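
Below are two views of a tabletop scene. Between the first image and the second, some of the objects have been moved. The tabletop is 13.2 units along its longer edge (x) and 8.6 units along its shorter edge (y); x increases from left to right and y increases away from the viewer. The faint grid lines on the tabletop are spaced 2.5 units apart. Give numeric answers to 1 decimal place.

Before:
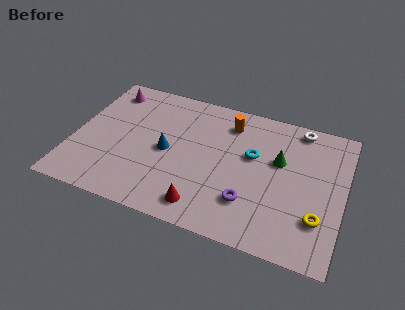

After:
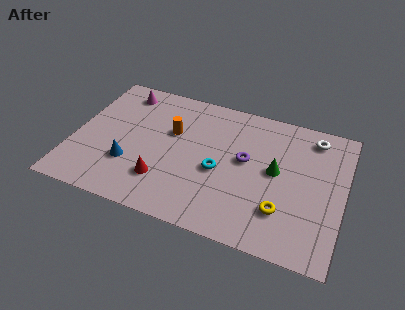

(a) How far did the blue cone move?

2.2

The blue cone was near (4.6, 4.1) before and (2.9, 2.7) after, so it travelled √(1.7² + 1.4²) ≈ 2.2 units.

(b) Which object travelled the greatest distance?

the orange cylinder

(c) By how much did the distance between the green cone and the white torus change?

+0.6

Before: roughly 2.5 units apart; after: 3.1. That's 0.6 units further apart.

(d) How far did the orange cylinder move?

3.1

The orange cylinder moved from about (7.4, 6.9) to (4.7, 5.4), a distance of √(2.7² + 1.5²) ≈ 3.1.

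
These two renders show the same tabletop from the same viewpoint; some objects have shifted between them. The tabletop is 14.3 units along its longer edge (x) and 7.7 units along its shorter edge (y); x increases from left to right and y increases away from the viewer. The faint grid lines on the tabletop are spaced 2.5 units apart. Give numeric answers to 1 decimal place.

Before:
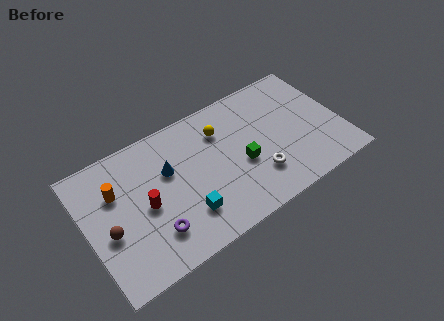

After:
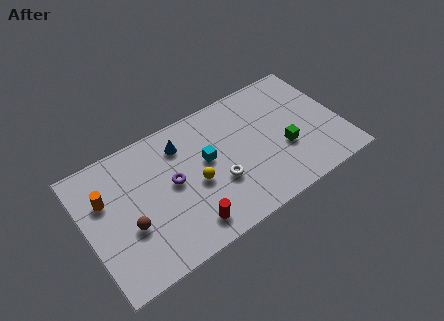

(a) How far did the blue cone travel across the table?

1.4

The blue cone was near (4.7, 4.9) before and (5.6, 6.0) after, so it travelled √(0.9² + 1.1²) ≈ 1.4 units.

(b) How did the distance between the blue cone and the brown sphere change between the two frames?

+0.6

The distance was about 4.0 in the first image and 4.6 in the second, so they moved 0.6 units further apart.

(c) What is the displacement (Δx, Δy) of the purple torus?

(1.4, 2.2)

From the two frames, the purple torus sits at roughly (3.4, 1.9) before and (4.8, 4.1) after.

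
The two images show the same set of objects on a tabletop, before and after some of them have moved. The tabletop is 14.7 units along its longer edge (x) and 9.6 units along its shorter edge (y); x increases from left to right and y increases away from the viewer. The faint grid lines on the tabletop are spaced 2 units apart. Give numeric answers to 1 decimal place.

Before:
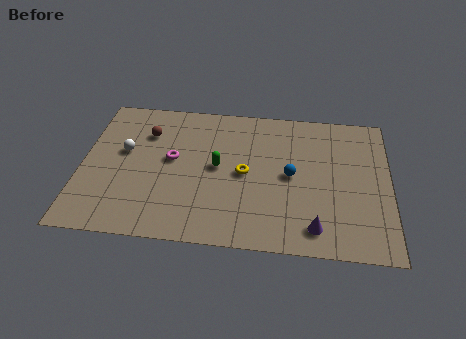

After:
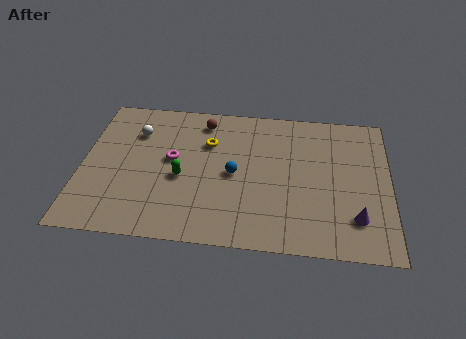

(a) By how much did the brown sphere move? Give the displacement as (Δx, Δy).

(2.7, 1.1)

The brown sphere was at about (3.0, 7.0) and moved to about (5.7, 8.1).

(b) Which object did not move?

the magenta torus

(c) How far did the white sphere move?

1.5

The white sphere moved from about (2.0, 5.6) to (2.5, 7.0), a distance of √(0.5² + 1.4²) ≈ 1.5.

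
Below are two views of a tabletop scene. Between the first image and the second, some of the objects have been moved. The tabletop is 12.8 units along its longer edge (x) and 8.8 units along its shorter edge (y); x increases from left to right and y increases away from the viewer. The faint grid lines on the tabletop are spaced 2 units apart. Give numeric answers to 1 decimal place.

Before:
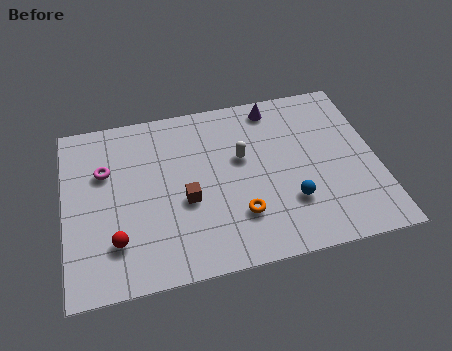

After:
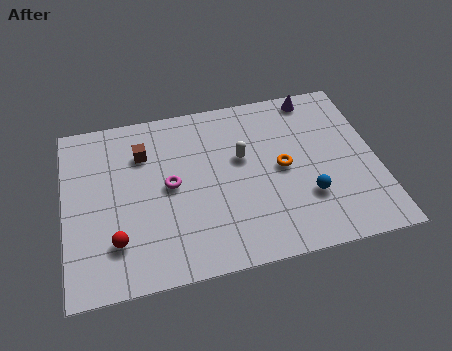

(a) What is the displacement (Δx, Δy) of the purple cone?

(1.7, 0.2)

The purple cone was at about (8.8, 7.7) and moved to about (10.5, 7.9).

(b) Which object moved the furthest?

the brown cube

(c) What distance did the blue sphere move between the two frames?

0.7

The blue sphere was near (9.1, 2.6) before and (9.8, 2.7) after, so it travelled √(0.7² + 0.1²) ≈ 0.7 units.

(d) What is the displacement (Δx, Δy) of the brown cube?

(-1.6, 2.8)

From the two frames, the brown cube sits at roughly (4.9, 3.6) before and (3.3, 6.4) after.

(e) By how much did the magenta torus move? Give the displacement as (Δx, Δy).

(2.6, -1.3)

The magenta torus was at about (1.7, 5.8) and moved to about (4.3, 4.5).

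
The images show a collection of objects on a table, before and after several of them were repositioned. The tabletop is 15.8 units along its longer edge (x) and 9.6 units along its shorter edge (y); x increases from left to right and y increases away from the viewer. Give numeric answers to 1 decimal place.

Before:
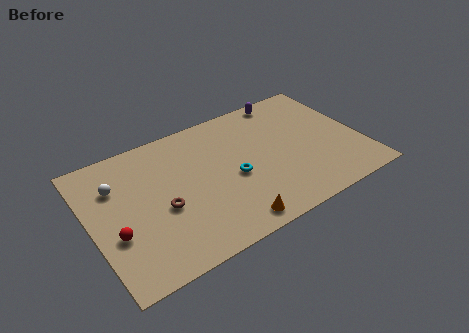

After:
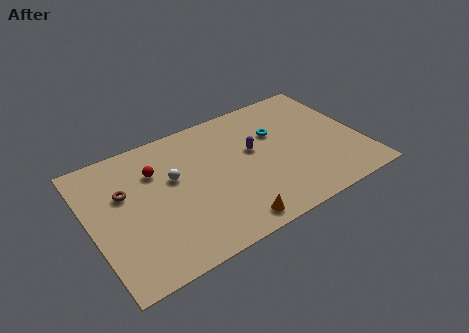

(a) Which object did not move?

the orange cone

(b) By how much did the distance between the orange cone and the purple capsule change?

-3.9

The distance was about 8.9 in the first image and 5.0 in the second, so they moved 3.9 units closer together.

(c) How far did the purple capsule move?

4.0

The purple capsule was near (12.1, 8.7) before and (9.6, 5.6) after, so it travelled √(2.5² + 3.1²) ≈ 4.0 units.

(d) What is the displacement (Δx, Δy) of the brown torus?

(-1.9, 2.1)

The brown torus started near (4.0, 4.0) and ended near (2.1, 6.1).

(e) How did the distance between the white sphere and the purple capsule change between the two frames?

-5.9

Before: roughly 10.6 units apart; after: 4.7. That's 5.9 units closer together.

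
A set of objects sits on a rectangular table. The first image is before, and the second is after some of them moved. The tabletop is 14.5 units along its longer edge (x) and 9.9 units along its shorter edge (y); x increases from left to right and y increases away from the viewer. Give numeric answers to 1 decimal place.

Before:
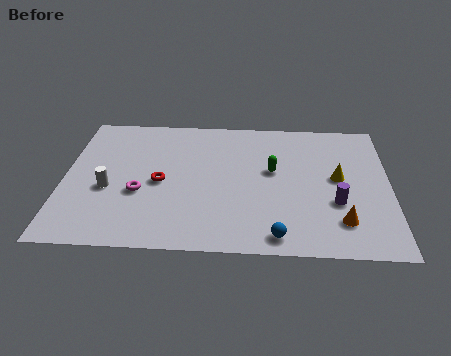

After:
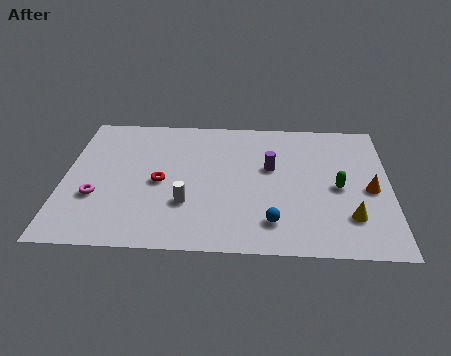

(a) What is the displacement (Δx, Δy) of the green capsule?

(2.9, -1.1)

The green capsule was at about (9.3, 5.7) and moved to about (12.2, 4.6).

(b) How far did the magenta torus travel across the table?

1.9

The magenta torus moved from about (3.4, 3.8) to (1.5, 3.4), a distance of √(1.9² + 0.4²) ≈ 1.9.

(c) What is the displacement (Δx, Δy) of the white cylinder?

(3.5, -0.9)

The white cylinder was at about (2.0, 4.0) and moved to about (5.5, 3.1).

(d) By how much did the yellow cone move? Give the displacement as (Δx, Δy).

(0.5, -2.8)

From the two frames, the yellow cone sits at roughly (12.2, 5.3) before and (12.7, 2.5) after.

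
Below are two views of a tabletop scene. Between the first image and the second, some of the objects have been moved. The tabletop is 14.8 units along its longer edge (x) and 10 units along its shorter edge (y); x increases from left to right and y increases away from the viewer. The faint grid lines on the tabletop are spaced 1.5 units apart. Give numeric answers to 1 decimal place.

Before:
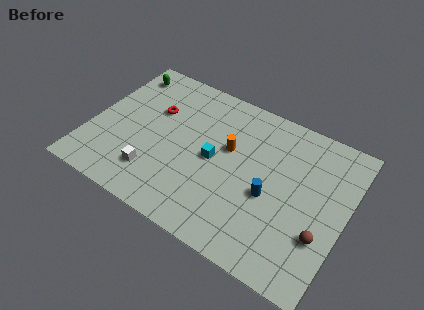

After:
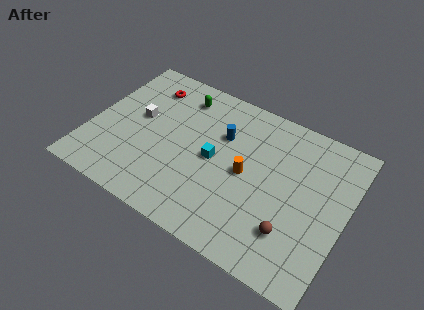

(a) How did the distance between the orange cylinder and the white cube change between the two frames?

+1.2

The distance was about 5.3 in the first image and 6.5 in the second, so they moved 1.2 units further apart.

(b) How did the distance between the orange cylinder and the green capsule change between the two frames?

-1.6

Before: roughly 7.1 units apart; after: 5.5. That's 1.6 units closer together.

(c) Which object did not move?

the cyan cube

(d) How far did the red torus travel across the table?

1.7

From (3.4, 6.5) to (2.7, 8.0), the red torus covered √(0.7² + 1.5²) ≈ 1.7 units.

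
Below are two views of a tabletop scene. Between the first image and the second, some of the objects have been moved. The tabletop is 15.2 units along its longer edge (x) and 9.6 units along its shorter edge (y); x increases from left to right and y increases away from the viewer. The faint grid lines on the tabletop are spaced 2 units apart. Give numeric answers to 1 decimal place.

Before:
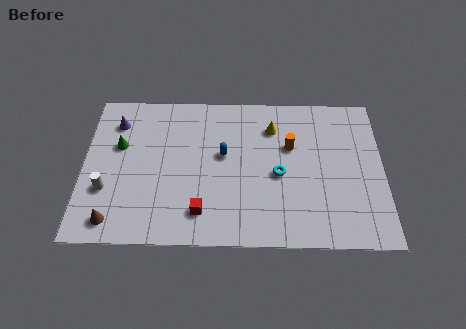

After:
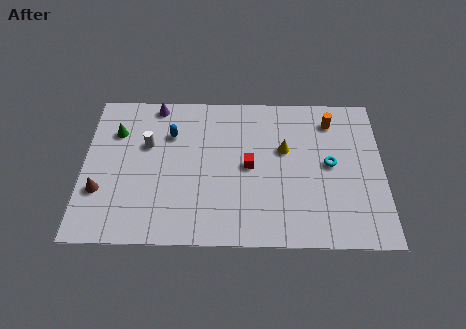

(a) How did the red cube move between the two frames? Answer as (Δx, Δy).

(2.4, 2.9)

The red cube was at about (6.0, 1.9) and moved to about (8.4, 4.8).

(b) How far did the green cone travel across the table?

0.9

From (1.8, 6.0) to (1.6, 6.9), the green cone covered √(0.2² + 0.9²) ≈ 0.9 units.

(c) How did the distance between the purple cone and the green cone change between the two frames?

+1.2

They were about 1.5 units apart before and 2.7 after — 1.2 units further apart.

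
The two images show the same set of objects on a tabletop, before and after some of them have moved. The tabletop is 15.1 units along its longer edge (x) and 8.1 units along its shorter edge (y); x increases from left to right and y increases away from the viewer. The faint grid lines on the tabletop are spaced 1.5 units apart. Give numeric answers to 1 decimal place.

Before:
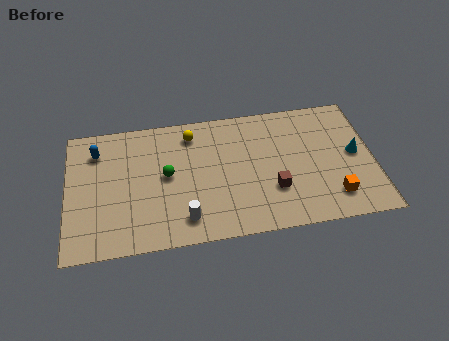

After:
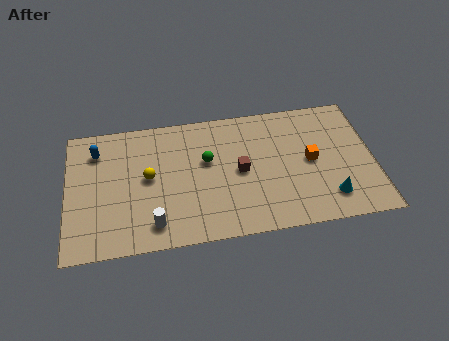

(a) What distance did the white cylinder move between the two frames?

1.5

The white cylinder moved from about (5.7, 1.5) to (4.2, 1.4), a distance of √(1.5² + 0.1²) ≈ 1.5.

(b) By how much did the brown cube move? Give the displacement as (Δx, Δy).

(-1.6, 1.4)

From the two frames, the brown cube sits at roughly (10.1, 2.6) before and (8.5, 4.0) after.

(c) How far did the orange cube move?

2.6

The orange cube moved from about (13.0, 1.7) to (12.0, 4.1), a distance of √(1.0² + 2.4²) ≈ 2.6.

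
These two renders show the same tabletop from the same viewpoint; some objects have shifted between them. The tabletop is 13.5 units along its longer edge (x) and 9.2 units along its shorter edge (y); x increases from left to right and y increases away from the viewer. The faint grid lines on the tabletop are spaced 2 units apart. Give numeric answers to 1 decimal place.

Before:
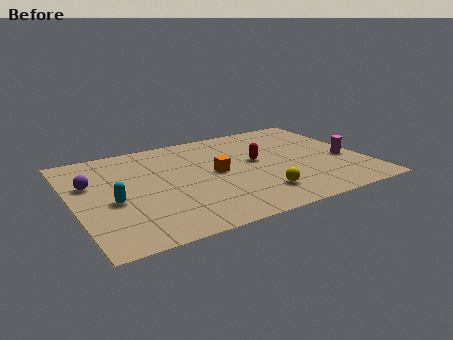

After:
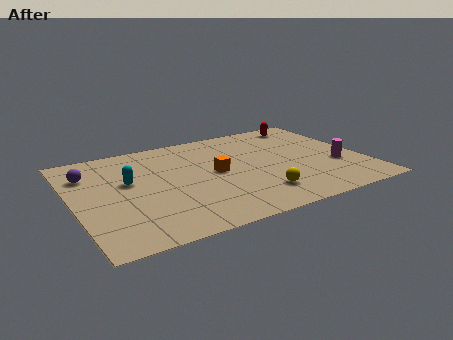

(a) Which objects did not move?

the yellow sphere and the orange cube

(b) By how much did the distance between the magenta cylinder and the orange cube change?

-0.3

Before: roughly 6.1 units apart; after: 5.8. That's 0.3 units closer together.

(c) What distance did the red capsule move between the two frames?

4.2

The red capsule was near (8.6, 5.1) before and (11.6, 8.0) after, so it travelled √(3.0² + 2.9²) ≈ 4.2 units.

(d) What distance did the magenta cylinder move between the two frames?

0.6

The magenta cylinder moved from about (12.6, 3.7) to (12.2, 3.3), a distance of √(0.4² + 0.4²) ≈ 0.6.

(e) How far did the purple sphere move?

0.9

From (0.9, 5.9) to (0.9, 6.8), the purple sphere covered √(0.0² + 0.9²) ≈ 0.9 units.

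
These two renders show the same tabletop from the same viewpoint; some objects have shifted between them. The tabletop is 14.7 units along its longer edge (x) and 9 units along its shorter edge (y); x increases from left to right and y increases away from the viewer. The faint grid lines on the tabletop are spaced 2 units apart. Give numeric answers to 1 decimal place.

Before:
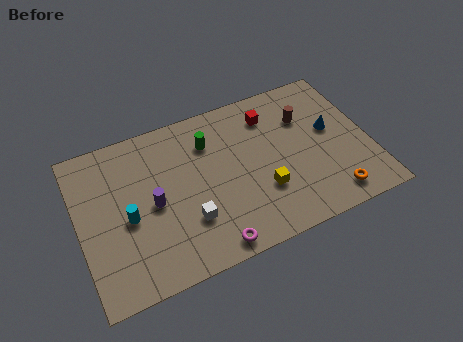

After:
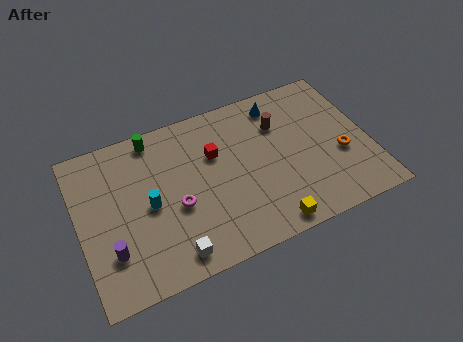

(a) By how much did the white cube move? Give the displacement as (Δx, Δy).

(-1.0, -1.5)

From the two frames, the white cube sits at roughly (5.3, 2.7) before and (4.3, 1.2) after.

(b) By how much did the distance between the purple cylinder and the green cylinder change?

+2.2

Before: roughly 3.9 units apart; after: 6.1. That's 2.2 units further apart.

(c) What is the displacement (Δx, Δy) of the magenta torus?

(-1.4, 2.8)

From the two frames, the magenta torus sits at roughly (6.2, 0.9) before and (4.8, 3.7) after.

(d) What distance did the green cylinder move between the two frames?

3.0

From (6.8, 6.7) to (4.1, 8.0), the green cylinder covered √(2.7² + 1.3²) ≈ 3.0 units.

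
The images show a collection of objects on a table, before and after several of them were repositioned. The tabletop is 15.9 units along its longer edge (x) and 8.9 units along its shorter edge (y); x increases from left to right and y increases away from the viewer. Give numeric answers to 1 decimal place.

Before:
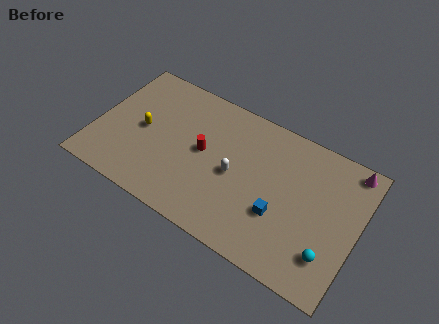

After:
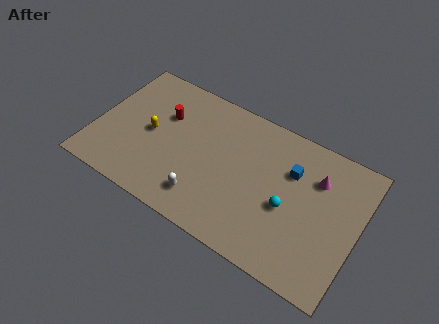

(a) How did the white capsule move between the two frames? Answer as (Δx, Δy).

(-1.5, -2.4)

From the two frames, the white capsule sits at roughly (8.5, 4.2) before and (7.0, 1.8) after.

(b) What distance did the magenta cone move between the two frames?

2.4

From (15.0, 8.0) to (13.2, 6.4), the magenta cone covered √(1.8² + 1.6²) ≈ 2.4 units.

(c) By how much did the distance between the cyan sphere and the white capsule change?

-1.1

The distance was about 6.3 in the first image and 5.2 in the second, so they moved 1.1 units closer together.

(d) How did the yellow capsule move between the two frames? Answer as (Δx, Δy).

(0.5, 0.0)

From the two frames, the yellow capsule sits at roughly (2.8, 4.4) before and (3.3, 4.4) after.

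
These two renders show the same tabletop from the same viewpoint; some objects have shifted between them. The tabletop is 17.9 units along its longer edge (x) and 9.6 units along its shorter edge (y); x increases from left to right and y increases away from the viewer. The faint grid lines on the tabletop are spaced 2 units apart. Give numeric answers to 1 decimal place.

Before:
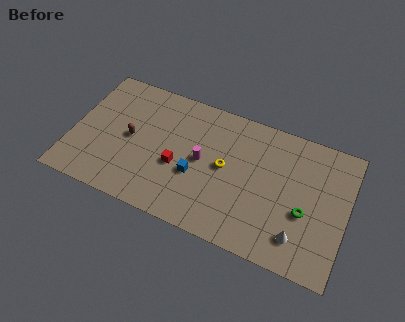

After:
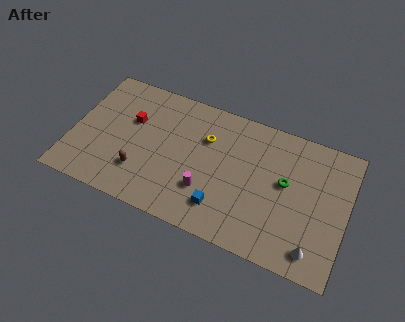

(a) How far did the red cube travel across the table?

4.0

The red cube was near (7.0, 3.9) before and (3.7, 6.1) after, so it travelled √(3.3² + 2.2²) ≈ 4.0 units.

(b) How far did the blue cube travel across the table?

2.5

From (8.2, 3.7) to (10.1, 2.1), the blue cube covered √(1.9² + 1.6²) ≈ 2.5 units.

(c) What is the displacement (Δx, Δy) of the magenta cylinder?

(0.5, -2.0)

The magenta cylinder was at about (8.5, 4.9) and moved to about (9.0, 2.9).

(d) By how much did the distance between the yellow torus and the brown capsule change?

-0.6

They were about 6.2 units apart before and 5.6 after — 0.6 units closer together.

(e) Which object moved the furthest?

the red cube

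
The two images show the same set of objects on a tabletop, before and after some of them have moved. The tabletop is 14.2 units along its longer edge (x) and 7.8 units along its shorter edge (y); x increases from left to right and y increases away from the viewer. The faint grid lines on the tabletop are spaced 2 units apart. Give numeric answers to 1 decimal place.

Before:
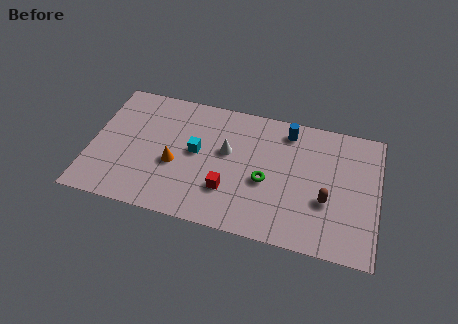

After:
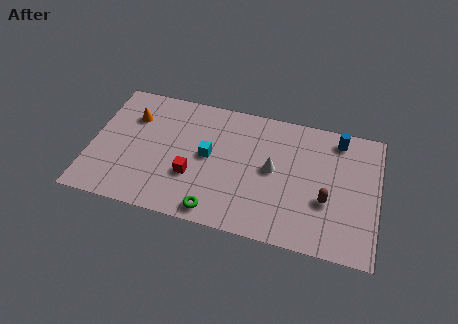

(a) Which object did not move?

the brown capsule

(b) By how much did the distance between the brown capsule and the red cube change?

+1.8

They were about 4.8 units apart before and 6.6 after — 1.8 units further apart.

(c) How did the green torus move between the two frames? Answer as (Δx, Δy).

(-2.3, -2.4)

The green torus started near (8.7, 3.3) and ended near (6.4, 0.9).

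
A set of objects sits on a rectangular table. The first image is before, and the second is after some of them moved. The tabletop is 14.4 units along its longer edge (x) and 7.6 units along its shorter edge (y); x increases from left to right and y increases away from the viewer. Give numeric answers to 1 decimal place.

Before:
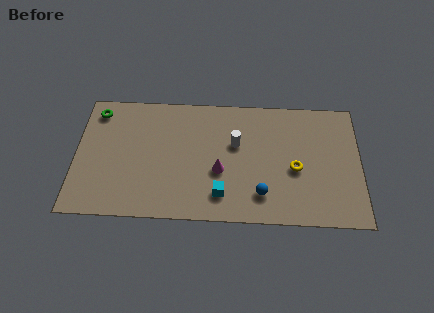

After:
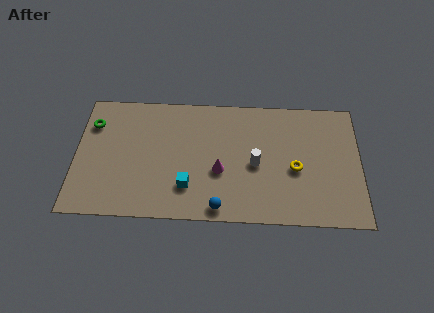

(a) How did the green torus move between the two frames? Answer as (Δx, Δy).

(-0.2, -0.8)

The green torus started near (1.0, 6.4) and ended near (0.8, 5.6).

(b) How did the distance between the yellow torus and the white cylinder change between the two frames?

-1.3

The distance was about 3.3 in the first image and 2.0 in the second, so they moved 1.3 units closer together.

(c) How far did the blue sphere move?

2.3

The blue sphere moved from about (9.4, 1.7) to (7.3, 0.8), a distance of √(2.1² + 0.9²) ≈ 2.3.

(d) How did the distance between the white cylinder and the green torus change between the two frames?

+1.3

Before: roughly 7.3 units apart; after: 8.6. That's 1.3 units further apart.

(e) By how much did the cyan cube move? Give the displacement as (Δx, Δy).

(-1.7, 0.4)

The cyan cube started near (7.4, 1.6) and ended near (5.7, 2.0).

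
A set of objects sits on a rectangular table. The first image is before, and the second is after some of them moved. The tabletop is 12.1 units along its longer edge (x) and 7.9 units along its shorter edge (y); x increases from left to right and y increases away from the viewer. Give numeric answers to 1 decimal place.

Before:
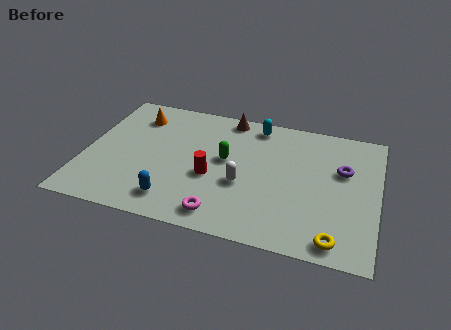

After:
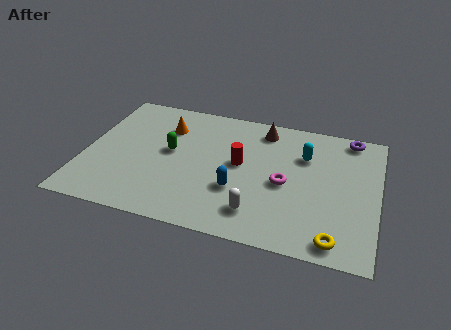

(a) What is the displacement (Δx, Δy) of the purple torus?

(0.2, 2.1)

The purple torus was at about (10.6, 5.0) and moved to about (10.8, 7.1).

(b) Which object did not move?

the yellow torus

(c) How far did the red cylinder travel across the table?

1.6

The red cylinder moved from about (5.3, 3.2) to (6.4, 4.3), a distance of √(1.1² + 1.1²) ≈ 1.6.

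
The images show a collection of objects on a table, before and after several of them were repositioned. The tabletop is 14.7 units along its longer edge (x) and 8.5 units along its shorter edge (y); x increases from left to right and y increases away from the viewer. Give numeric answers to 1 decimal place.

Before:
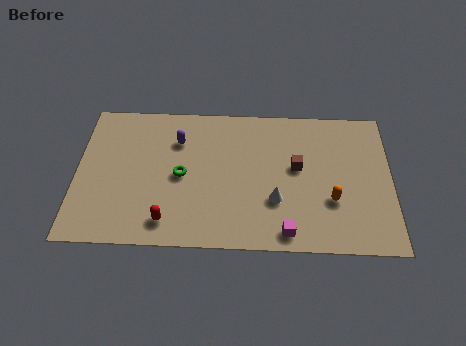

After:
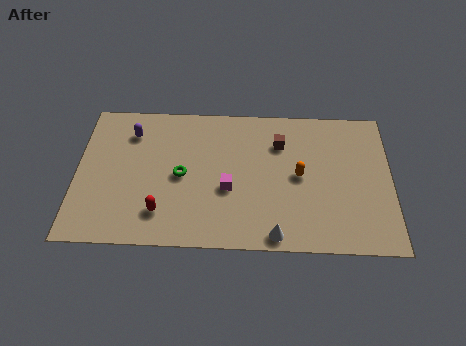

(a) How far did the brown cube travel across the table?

1.6

The brown cube was near (10.3, 4.8) before and (9.5, 6.2) after, so it travelled √(0.8² + 1.4²) ≈ 1.6 units.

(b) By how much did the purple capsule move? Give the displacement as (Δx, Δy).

(-2.2, 0.4)

The purple capsule was at about (4.7, 6.2) and moved to about (2.5, 6.6).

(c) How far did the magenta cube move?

3.6

The magenta cube moved from about (9.8, 1.0) to (7.1, 3.4), a distance of √(2.7² + 2.4²) ≈ 3.6.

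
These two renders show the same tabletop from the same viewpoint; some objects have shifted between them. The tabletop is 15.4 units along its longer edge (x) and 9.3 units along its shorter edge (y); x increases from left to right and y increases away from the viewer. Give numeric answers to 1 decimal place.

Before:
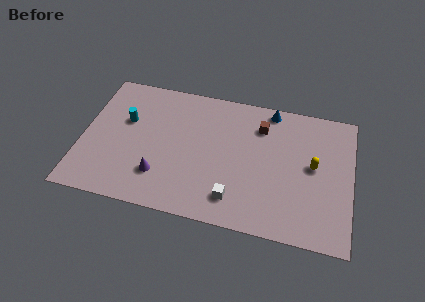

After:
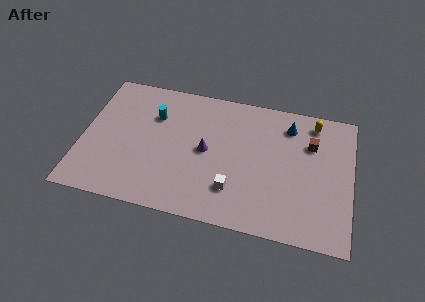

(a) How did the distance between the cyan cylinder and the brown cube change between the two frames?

+1.2

They were about 7.8 units apart before and 9.0 after — 1.2 units further apart.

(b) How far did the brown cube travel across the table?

3.0

The brown cube moved from about (10.1, 7.1) to (13.0, 6.5), a distance of √(2.9² + 0.6²) ≈ 3.0.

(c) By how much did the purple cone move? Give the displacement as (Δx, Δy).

(2.5, 2.3)

From the two frames, the purple cone sits at roughly (4.6, 2.4) before and (7.1, 4.7) after.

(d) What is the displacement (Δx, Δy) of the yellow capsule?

(-0.1, 3.0)

The yellow capsule started near (13.2, 5.0) and ended near (13.1, 8.0).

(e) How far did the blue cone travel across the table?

1.4

The blue cone moved from about (10.6, 8.4) to (11.7, 7.5), a distance of √(1.1² + 0.9²) ≈ 1.4.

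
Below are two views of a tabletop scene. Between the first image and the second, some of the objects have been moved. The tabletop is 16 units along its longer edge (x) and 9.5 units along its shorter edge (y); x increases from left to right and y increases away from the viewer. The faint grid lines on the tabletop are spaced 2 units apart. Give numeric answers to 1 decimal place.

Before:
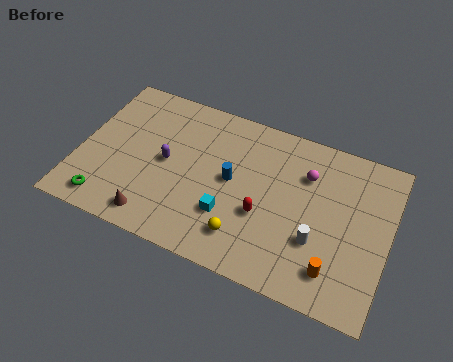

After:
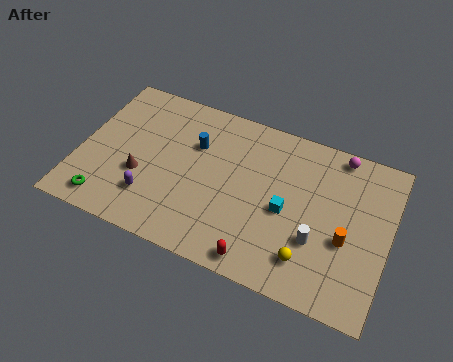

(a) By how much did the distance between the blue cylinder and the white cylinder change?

+2.5

They were about 4.9 units apart before and 7.4 after — 2.5 units further apart.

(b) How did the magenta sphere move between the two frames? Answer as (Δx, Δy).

(1.5, 1.8)

From the two frames, the magenta sphere sits at roughly (11.6, 6.8) before and (13.1, 8.6) after.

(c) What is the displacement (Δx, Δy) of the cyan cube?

(2.8, 1.4)

The cyan cube was at about (8.0, 2.9) and moved to about (10.8, 4.3).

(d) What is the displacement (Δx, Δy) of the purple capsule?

(-0.5, -2.4)

From the two frames, the purple capsule sits at roughly (4.5, 4.8) before and (4.0, 2.4) after.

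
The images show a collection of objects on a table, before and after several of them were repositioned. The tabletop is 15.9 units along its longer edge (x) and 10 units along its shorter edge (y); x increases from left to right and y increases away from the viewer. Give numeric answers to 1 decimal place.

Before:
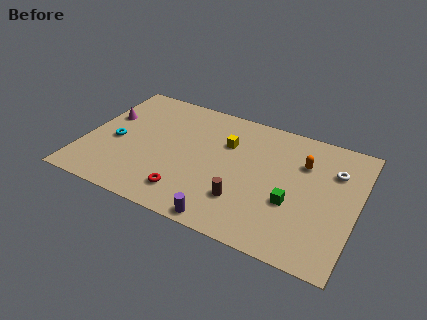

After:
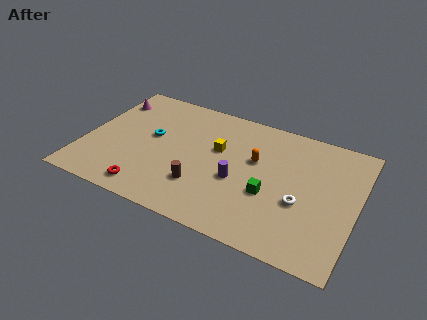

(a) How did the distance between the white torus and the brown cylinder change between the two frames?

-0.7

The distance was about 6.5 in the first image and 5.8 in the second, so they moved 0.7 units closer together.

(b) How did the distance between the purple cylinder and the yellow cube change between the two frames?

-3.6

They were about 6.0 units apart before and 2.4 after — 3.6 units closer together.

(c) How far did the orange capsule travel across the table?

2.8

The orange capsule was near (12.6, 7.0) before and (9.9, 6.1) after, so it travelled √(2.7² + 0.9²) ≈ 2.8 units.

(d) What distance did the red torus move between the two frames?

2.3

The red torus was near (6.4, 1.9) before and (4.2, 1.3) after, so it travelled √(2.2² + 0.6²) ≈ 2.3 units.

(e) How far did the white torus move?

3.6

The white torus was near (14.4, 7.1) before and (12.8, 3.9) after, so it travelled √(1.6² + 3.2²) ≈ 3.6 units.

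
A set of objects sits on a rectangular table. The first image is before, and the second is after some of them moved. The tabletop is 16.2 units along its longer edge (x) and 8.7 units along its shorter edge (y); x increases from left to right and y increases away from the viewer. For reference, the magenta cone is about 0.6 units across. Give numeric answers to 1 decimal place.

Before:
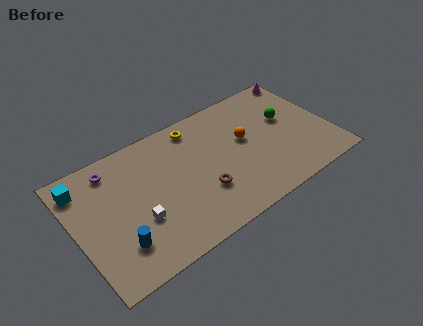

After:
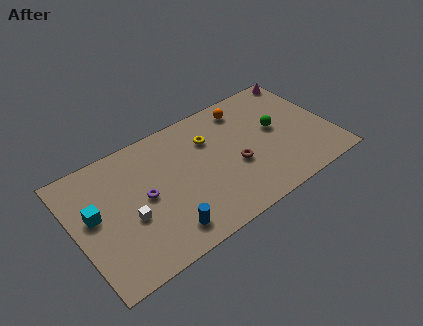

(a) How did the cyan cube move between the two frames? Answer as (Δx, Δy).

(0.4, -2.2)

The cyan cube started near (0.8, 7.1) and ended near (1.2, 4.9).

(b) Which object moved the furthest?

the purple torus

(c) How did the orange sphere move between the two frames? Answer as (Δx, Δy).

(0.4, 2.3)

From the two frames, the orange sphere sits at roughly (10.9, 5.0) before and (11.3, 7.3) after.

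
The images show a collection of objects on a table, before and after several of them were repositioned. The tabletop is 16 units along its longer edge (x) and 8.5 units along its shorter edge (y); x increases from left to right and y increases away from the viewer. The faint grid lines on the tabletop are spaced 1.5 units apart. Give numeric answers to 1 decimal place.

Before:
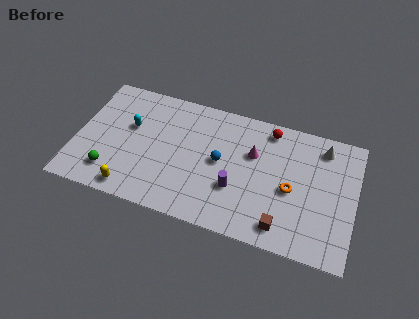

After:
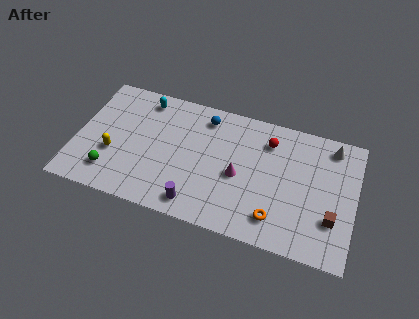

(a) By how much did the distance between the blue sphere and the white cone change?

+1.0

Before: roughly 6.3 units apart; after: 7.3. That's 1.0 units further apart.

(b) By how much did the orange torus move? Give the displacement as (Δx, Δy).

(-0.7, -2.1)

The orange torus was at about (12.4, 3.8) and moved to about (11.7, 1.7).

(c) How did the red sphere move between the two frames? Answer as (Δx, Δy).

(0.0, -0.8)

From the two frames, the red sphere sits at roughly (10.9, 7.4) before and (10.9, 6.6) after.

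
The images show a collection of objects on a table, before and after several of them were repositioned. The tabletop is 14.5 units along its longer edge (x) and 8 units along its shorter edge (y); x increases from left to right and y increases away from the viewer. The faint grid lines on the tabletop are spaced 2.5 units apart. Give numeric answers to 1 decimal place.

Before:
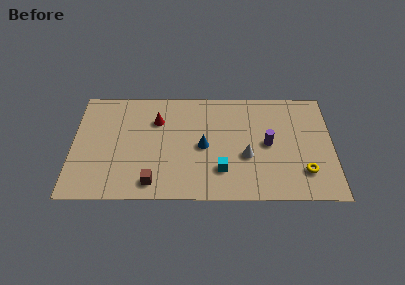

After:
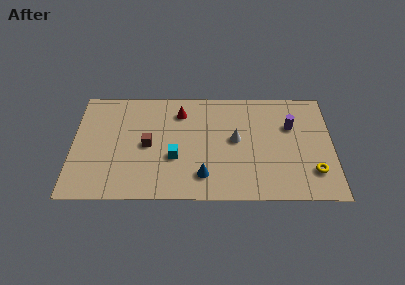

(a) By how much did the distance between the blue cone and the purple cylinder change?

+2.5

They were about 3.6 units apart before and 6.1 after — 2.5 units further apart.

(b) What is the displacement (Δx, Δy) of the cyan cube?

(-2.6, 0.9)

The cyan cube started near (8.3, 2.1) and ended near (5.7, 3.0).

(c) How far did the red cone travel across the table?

1.4

From (4.7, 5.7) to (6.0, 6.3), the red cone covered √(1.3² + 0.6²) ≈ 1.4 units.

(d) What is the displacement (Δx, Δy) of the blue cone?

(0.0, -2.1)

The blue cone started near (7.3, 3.8) and ended near (7.3, 1.7).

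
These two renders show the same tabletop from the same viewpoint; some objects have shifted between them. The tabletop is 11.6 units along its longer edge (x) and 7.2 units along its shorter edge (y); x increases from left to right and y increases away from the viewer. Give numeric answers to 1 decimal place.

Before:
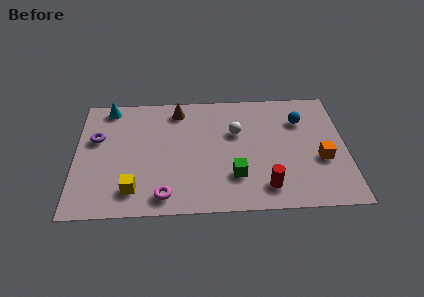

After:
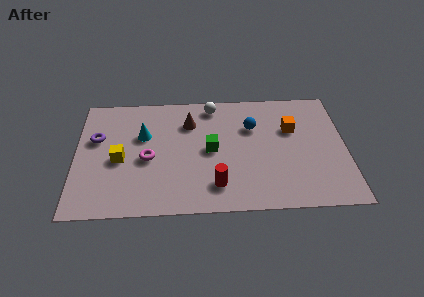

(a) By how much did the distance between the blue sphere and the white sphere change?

-0.7

Before: roughly 2.9 units apart; after: 2.2. That's 0.7 units closer together.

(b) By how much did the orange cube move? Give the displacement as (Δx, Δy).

(-1.2, 1.9)

The orange cube started near (10.5, 2.8) and ended near (9.3, 4.7).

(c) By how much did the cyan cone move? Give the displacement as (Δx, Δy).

(1.5, -1.8)

From the two frames, the cyan cone sits at roughly (1.4, 6.4) before and (2.9, 4.6) after.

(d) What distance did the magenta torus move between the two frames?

2.3

The magenta torus was near (3.8, 1.0) before and (3.1, 3.2) after, so it travelled √(0.7² + 2.2²) ≈ 2.3 units.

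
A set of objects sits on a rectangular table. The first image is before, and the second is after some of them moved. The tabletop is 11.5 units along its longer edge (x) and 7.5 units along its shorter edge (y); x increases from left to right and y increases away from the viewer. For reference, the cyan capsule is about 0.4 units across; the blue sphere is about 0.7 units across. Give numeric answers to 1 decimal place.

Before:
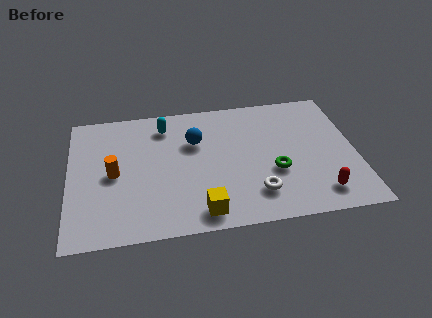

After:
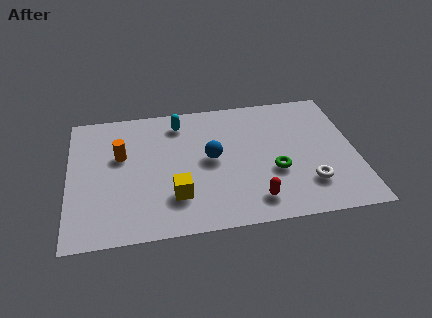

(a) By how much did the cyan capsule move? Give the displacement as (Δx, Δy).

(0.6, 0.1)

From the two frames, the cyan capsule sits at roughly (3.9, 6.1) before and (4.5, 6.2) after.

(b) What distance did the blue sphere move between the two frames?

1.3

The blue sphere moved from about (5.1, 5.0) to (5.7, 3.9), a distance of √(0.6² + 1.1²) ≈ 1.3.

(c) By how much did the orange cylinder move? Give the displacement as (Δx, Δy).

(0.3, 1.0)

The orange cylinder started near (1.8, 3.6) and ended near (2.1, 4.6).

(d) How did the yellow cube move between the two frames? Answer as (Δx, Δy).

(-1.0, 1.0)

The yellow cube was at about (5.2, 1.0) and moved to about (4.2, 2.0).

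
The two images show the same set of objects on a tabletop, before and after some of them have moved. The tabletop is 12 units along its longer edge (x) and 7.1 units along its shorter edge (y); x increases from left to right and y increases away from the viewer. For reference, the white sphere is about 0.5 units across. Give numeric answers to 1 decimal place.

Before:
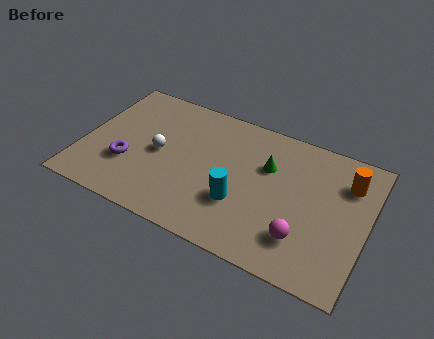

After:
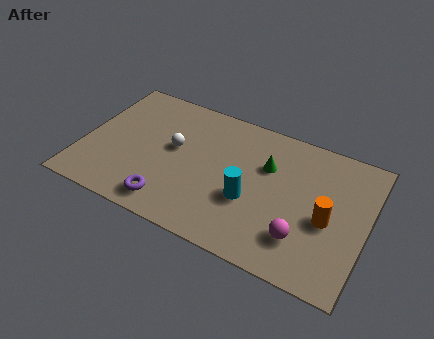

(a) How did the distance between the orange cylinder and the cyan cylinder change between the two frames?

-1.9

Before: roughly 5.1 units apart; after: 3.2. That's 1.9 units closer together.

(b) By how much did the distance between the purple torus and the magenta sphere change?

-2.0

The distance was about 7.5 in the first image and 5.5 in the second, so they moved 2.0 units closer together.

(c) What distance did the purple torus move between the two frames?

2.4

From (2.0, 2.4) to (4.0, 1.1), the purple torus covered √(2.0² + 1.3²) ≈ 2.4 units.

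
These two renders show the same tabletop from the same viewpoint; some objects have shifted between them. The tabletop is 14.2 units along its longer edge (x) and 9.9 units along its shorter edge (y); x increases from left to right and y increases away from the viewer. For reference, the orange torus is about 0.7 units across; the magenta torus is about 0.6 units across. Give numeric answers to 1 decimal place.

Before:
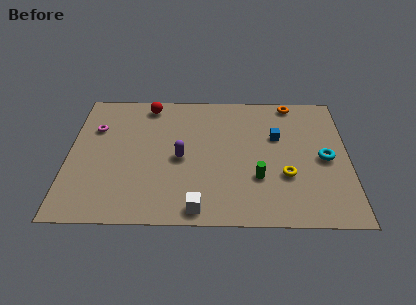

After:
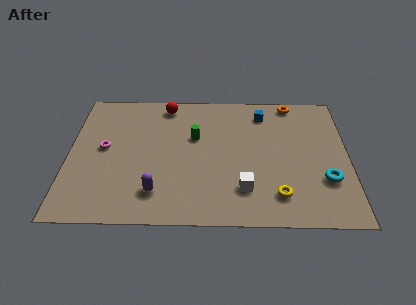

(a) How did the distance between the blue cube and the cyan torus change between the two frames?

+3.0

They were about 2.9 units apart before and 5.9 after — 3.0 units further apart.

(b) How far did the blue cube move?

1.9

The blue cube moved from about (10.6, 6.3) to (9.9, 8.1), a distance of √(0.7² + 1.8²) ≈ 1.9.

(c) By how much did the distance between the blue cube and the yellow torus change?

+3.2

Before: roughly 2.9 units apart; after: 6.1. That's 3.2 units further apart.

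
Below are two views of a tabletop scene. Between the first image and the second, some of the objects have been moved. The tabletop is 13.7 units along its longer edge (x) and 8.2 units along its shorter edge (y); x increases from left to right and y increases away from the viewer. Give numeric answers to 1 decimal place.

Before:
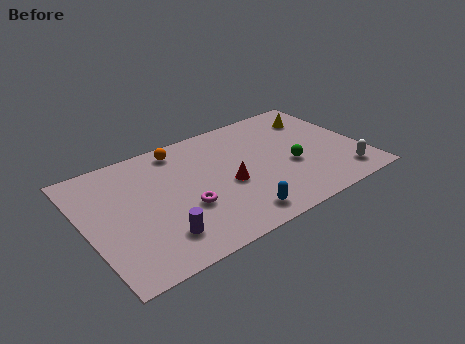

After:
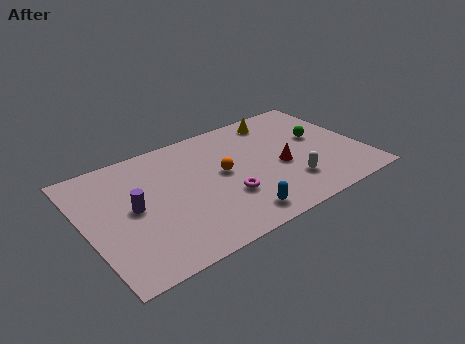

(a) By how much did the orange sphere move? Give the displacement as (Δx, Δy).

(1.7, -2.7)

The orange sphere started near (5.1, 7.1) and ended near (6.8, 4.4).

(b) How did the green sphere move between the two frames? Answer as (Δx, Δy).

(1.7, 1.4)

The green sphere started near (10.1, 3.3) and ended near (11.8, 4.7).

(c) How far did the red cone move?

2.7

The red cone moved from about (6.9, 3.5) to (9.6, 3.5), a distance of √(2.7² + 0.0²) ≈ 2.7.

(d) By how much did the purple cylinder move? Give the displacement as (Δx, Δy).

(-0.9, 2.4)

From the two frames, the purple cylinder sits at roughly (3.2, 1.8) before and (2.3, 4.2) after.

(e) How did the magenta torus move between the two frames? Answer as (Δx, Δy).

(2.0, -0.3)

From the two frames, the magenta torus sits at roughly (4.7, 3.0) before and (6.7, 2.7) after.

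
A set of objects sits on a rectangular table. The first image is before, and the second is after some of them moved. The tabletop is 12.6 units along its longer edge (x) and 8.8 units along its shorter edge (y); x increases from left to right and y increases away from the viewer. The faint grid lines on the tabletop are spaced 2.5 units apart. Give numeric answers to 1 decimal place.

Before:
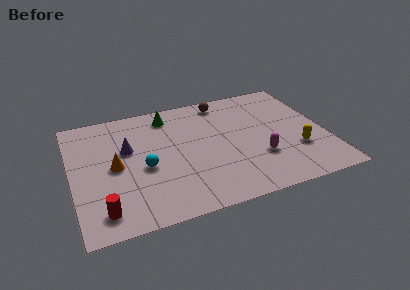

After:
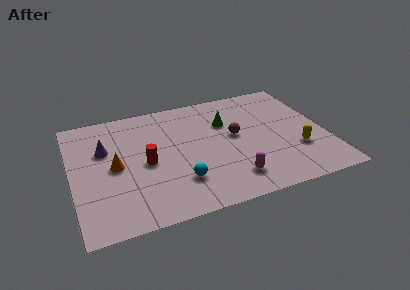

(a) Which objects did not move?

the orange cone and the yellow capsule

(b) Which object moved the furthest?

the red cylinder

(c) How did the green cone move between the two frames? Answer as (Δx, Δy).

(2.8, -1.4)

The green cone started near (5.0, 7.4) and ended near (7.8, 6.0).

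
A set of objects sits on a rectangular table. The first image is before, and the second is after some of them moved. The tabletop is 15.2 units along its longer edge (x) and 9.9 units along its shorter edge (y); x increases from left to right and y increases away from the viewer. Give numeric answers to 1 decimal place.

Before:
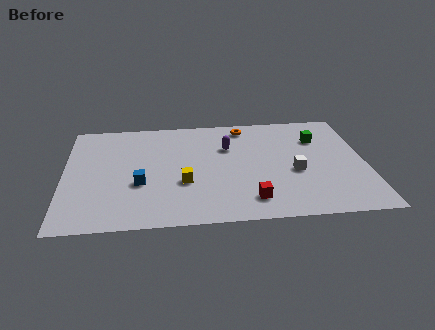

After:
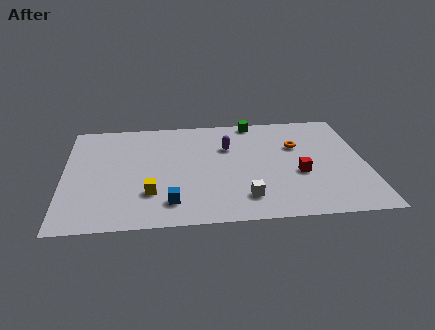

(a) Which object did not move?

the purple capsule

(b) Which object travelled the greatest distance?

the green cube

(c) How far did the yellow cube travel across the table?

1.9

From (6.0, 3.6) to (4.3, 2.8), the yellow cube covered √(1.7² + 0.8²) ≈ 1.9 units.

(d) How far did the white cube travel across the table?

3.3

The white cube moved from about (11.6, 4.1) to (9.0, 2.0), a distance of √(2.6² + 2.1²) ≈ 3.3.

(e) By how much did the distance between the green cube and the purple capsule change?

-1.8

They were about 4.6 units apart before and 2.8 after — 1.8 units closer together.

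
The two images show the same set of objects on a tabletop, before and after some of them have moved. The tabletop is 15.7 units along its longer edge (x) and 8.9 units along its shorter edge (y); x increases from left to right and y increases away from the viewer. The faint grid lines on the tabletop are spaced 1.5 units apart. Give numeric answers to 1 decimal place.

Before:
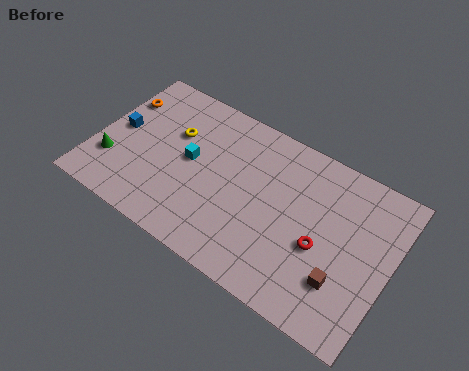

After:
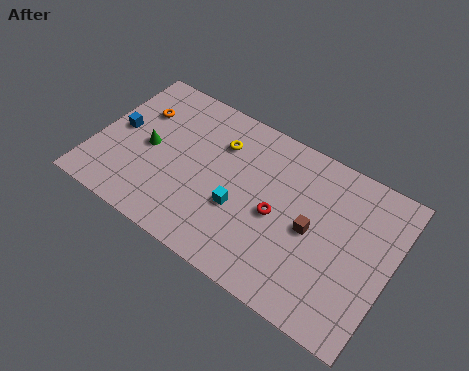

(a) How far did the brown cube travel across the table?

2.6

The brown cube moved from about (13.5, 2.5) to (11.6, 4.3), a distance of √(1.9² + 1.8²) ≈ 2.6.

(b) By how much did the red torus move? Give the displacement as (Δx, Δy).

(-2.4, 0.4)

The red torus was at about (12.2, 3.7) and moved to about (9.8, 4.1).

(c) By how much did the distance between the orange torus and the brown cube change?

-3.4

The distance was about 13.3 in the first image and 9.9 in the second, so they moved 3.4 units closer together.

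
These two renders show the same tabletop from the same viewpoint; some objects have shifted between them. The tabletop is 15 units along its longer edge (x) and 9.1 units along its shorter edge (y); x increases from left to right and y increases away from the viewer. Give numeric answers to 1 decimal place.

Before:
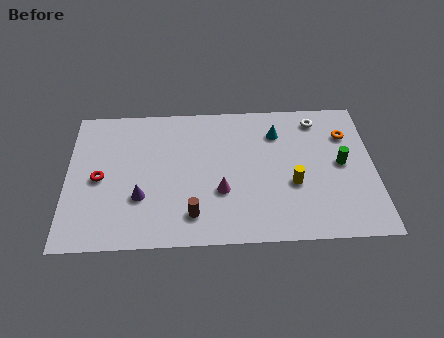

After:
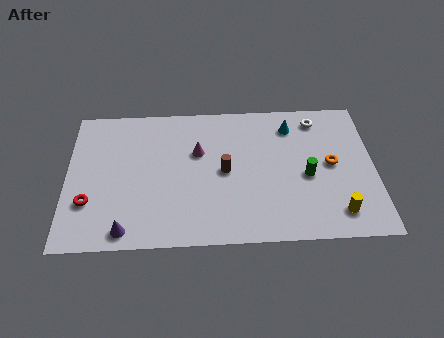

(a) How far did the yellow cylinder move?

2.8

The yellow cylinder moved from about (11.0, 3.5) to (13.1, 1.6), a distance of √(2.1² + 1.9²) ≈ 2.8.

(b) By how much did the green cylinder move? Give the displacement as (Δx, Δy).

(-1.7, -0.7)

From the two frames, the green cylinder sits at roughly (13.4, 4.7) before and (11.7, 4.0) after.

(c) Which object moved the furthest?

the brown cylinder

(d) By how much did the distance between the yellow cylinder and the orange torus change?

-1.0

The distance was about 4.1 in the first image and 3.1 in the second, so they moved 1.0 units closer together.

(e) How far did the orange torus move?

2.1

The orange torus moved from about (13.7, 6.6) to (12.9, 4.7), a distance of √(0.8² + 1.9²) ≈ 2.1.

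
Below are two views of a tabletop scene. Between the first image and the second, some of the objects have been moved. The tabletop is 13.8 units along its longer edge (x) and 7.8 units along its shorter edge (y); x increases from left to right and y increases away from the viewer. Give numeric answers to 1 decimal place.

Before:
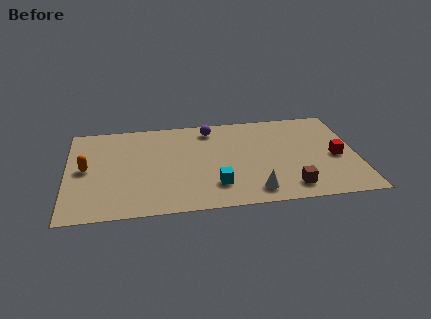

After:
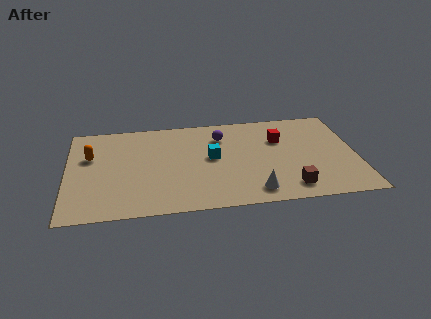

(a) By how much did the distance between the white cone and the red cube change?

-0.3

Before: roughly 4.6 units apart; after: 4.3. That's 0.3 units closer together.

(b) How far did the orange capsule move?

1.0

The orange capsule moved from about (0.9, 4.0) to (1.1, 5.0), a distance of √(0.2² + 1.0²) ≈ 1.0.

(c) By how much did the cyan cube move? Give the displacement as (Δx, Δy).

(-0.1, 2.3)

The cyan cube started near (7.0, 1.9) and ended near (6.9, 4.2).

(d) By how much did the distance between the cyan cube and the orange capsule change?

-0.6

They were about 6.5 units apart before and 5.9 after — 0.6 units closer together.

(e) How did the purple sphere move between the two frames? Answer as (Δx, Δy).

(0.5, -0.7)

The purple sphere started near (6.9, 6.6) and ended near (7.4, 5.9).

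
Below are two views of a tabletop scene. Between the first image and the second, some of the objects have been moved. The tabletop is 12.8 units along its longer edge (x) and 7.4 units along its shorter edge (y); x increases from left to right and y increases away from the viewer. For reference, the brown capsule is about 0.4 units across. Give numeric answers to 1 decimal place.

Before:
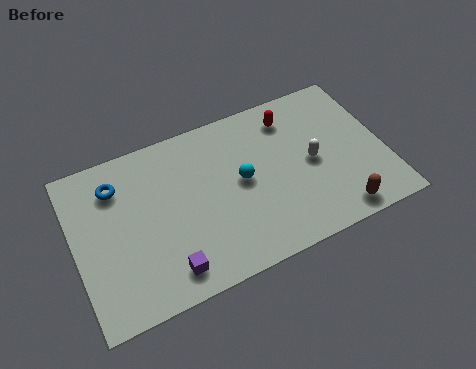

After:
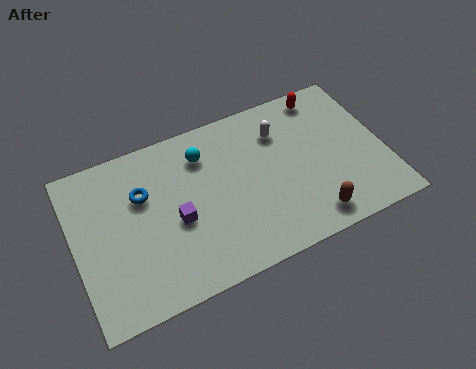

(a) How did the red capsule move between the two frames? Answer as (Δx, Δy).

(1.5, 0.5)

The red capsule was at about (9.2, 6.0) and moved to about (10.7, 6.5).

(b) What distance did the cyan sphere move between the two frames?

2.3

From (6.9, 3.9) to (5.5, 5.7), the cyan sphere covered √(1.4² + 1.8²) ≈ 2.3 units.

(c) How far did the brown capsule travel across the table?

1.1

The brown capsule moved from about (10.5, 0.9) to (9.4, 1.1), a distance of √(1.1² + 0.2²) ≈ 1.1.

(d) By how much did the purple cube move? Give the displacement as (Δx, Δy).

(0.6, 2.0)

The purple cube started near (3.5, 1.2) and ended near (4.1, 3.2).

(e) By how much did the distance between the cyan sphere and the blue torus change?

-2.6

Before: roughly 5.3 units apart; after: 2.7. That's 2.6 units closer together.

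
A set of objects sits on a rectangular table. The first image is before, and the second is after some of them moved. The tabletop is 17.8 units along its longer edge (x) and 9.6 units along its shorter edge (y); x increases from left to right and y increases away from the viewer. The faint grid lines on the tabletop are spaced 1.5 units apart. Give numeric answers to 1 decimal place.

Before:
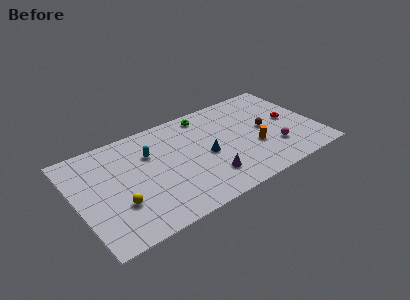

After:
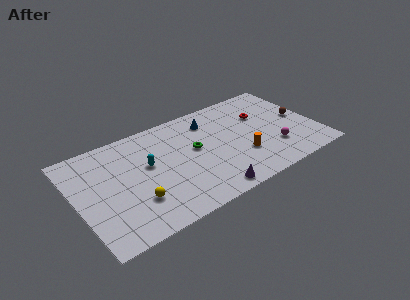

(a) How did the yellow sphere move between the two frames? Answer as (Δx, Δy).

(1.2, -0.3)

The yellow sphere was at about (2.8, 3.1) and moved to about (4.0, 2.8).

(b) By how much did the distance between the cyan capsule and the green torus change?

-1.3

Before: roughly 4.8 units apart; after: 3.5. That's 1.3 units closer together.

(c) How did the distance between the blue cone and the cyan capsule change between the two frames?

+0.9

They were about 4.5 units apart before and 5.4 after — 0.9 units further apart.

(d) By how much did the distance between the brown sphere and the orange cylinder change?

+3.3

The distance was about 1.8 in the first image and 5.1 in the second, so they moved 3.3 units further apart.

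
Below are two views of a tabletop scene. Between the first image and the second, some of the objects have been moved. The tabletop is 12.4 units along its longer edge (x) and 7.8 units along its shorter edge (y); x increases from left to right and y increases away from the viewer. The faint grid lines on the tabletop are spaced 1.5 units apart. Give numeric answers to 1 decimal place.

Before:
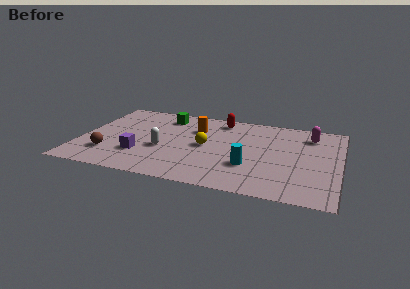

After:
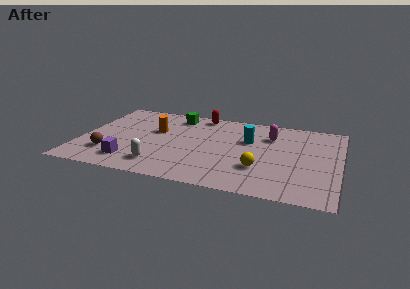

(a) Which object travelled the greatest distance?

the yellow sphere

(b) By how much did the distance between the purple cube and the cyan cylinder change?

+1.2

They were about 5.2 units apart before and 6.4 after — 1.2 units further apart.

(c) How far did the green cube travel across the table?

0.5

The green cube was near (3.8, 6.4) before and (4.3, 6.6) after, so it travelled √(0.5² + 0.2²) ≈ 0.5 units.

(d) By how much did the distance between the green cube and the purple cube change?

+1.2

They were about 4.2 units apart before and 5.4 after — 1.2 units further apart.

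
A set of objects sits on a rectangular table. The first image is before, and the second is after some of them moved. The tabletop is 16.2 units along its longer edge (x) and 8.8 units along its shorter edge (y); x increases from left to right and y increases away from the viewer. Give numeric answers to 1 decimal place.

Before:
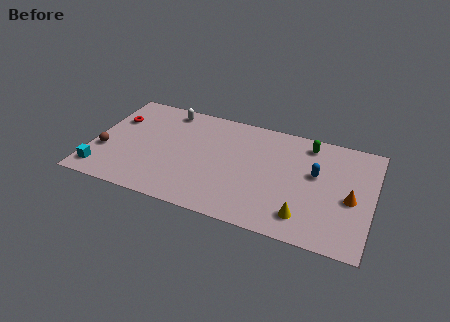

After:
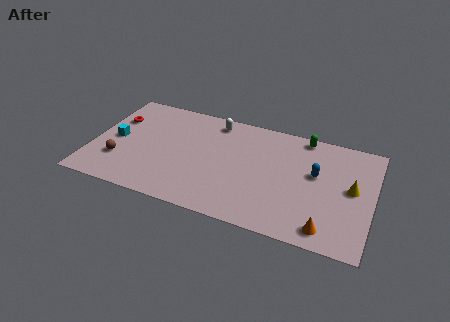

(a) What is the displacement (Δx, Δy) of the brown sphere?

(0.9, -0.5)

From the two frames, the brown sphere sits at roughly (0.8, 3.1) before and (1.7, 2.6) after.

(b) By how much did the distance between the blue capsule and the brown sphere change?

-0.8

Before: roughly 12.3 units apart; after: 11.5. That's 0.8 units closer together.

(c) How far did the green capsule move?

0.6

From (12.3, 7.5) to (12.0, 8.0), the green capsule covered √(0.3² + 0.5²) ≈ 0.6 units.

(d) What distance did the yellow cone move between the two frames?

3.9

The yellow cone was near (12.5, 1.7) before and (15.0, 4.7) after, so it travelled √(2.5² + 3.0²) ≈ 3.9 units.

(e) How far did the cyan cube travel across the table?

2.9

From (0.8, 1.4) to (1.3, 4.3), the cyan cube covered √(0.5² + 2.9²) ≈ 2.9 units.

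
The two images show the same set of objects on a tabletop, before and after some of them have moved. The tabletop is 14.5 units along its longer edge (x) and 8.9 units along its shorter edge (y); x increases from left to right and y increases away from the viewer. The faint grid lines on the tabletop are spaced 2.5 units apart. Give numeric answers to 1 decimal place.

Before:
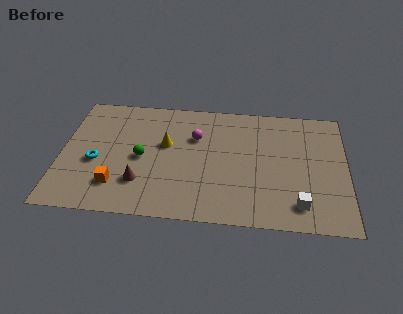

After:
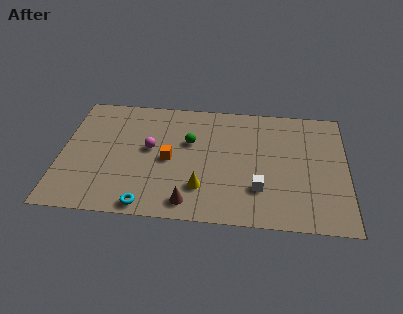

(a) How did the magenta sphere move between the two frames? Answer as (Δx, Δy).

(-2.3, -1.1)

From the two frames, the magenta sphere sits at roughly (6.8, 6.0) before and (4.5, 4.9) after.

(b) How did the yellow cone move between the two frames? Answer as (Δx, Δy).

(1.9, -3.0)

The yellow cone was at about (5.3, 5.3) and moved to about (7.2, 2.3).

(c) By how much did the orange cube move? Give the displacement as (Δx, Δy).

(2.6, 2.1)

The orange cube started near (2.9, 2.1) and ended near (5.5, 4.2).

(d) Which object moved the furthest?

the cyan torus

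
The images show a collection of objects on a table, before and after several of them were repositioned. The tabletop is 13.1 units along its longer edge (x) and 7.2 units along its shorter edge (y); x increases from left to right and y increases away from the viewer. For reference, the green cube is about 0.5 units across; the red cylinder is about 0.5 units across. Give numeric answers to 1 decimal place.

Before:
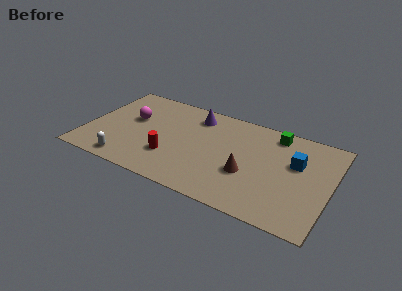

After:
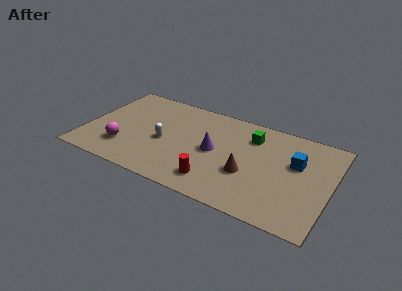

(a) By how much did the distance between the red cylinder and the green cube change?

-2.2

Before: roughly 6.6 units apart; after: 4.4. That's 2.2 units closer together.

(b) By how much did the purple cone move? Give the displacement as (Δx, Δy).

(1.3, -2.3)

From the two frames, the purple cone sits at roughly (5.6, 5.9) before and (6.9, 3.6) after.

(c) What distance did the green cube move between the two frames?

1.4

The green cube was near (9.9, 6.2) before and (8.7, 5.5) after, so it travelled √(1.2² + 0.7²) ≈ 1.4 units.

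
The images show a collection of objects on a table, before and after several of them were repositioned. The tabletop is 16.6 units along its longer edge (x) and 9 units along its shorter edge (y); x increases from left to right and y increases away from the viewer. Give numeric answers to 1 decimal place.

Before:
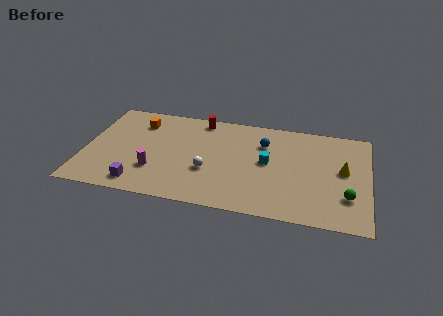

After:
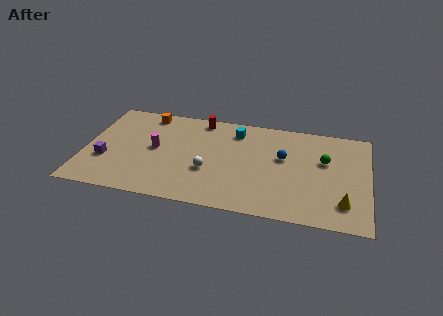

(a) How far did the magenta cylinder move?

2.0

The magenta cylinder moved from about (4.2, 2.7) to (4.1, 4.7), a distance of √(0.1² + 2.0²) ≈ 2.0.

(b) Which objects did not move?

the red cylinder and the white sphere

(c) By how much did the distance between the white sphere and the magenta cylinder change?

+0.3

The distance was about 3.2 in the first image and 3.5 in the second, so they moved 0.3 units further apart.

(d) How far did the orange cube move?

1.0

The orange cube moved from about (3.0, 7.0) to (3.4, 7.9), a distance of √(0.4² + 0.9²) ≈ 1.0.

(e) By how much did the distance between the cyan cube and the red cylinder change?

-3.0

Before: roughly 5.2 units apart; after: 2.2. That's 3.0 units closer together.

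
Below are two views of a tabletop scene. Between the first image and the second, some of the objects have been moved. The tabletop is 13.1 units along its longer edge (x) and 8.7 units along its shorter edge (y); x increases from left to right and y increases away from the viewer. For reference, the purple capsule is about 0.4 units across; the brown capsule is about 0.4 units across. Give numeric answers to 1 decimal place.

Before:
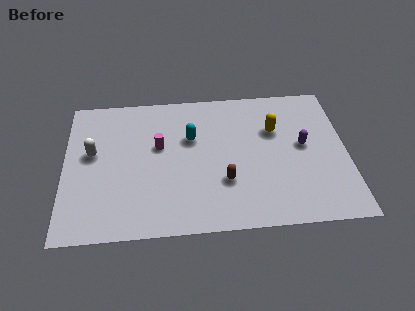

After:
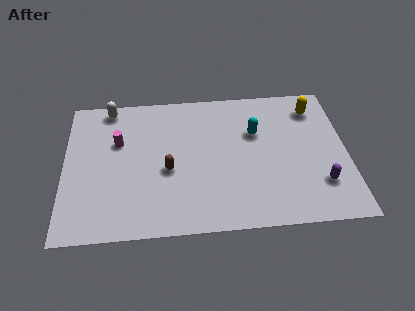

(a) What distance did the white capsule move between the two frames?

2.9

The white capsule moved from about (1.3, 5.0) to (2.1, 7.8), a distance of √(0.8² + 2.8²) ≈ 2.9.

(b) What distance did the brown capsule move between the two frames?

2.8

The brown capsule was near (7.4, 2.8) before and (4.8, 3.7) after, so it travelled √(2.6² + 0.9²) ≈ 2.8 units.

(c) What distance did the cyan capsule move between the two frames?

3.0

The cyan capsule moved from about (5.9, 5.6) to (8.9, 5.7), a distance of √(3.0² + 0.1²) ≈ 3.0.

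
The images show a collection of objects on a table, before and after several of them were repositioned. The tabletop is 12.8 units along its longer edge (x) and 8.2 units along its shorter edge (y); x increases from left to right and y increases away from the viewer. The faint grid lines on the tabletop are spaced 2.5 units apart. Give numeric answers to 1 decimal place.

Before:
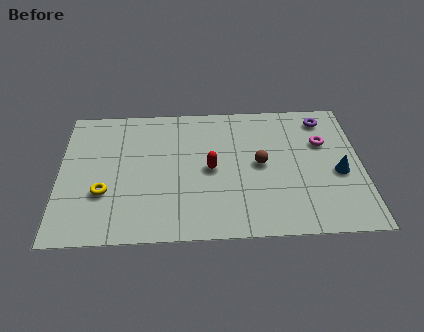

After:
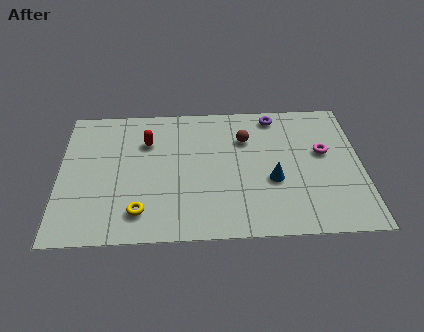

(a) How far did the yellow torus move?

1.9

The yellow torus was near (1.9, 2.8) before and (3.4, 1.6) after, so it travelled √(1.5² + 1.2²) ≈ 1.9 units.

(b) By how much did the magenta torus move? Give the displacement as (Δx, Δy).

(0.0, -0.6)

The magenta torus started near (11.2, 5.4) and ended near (11.2, 4.8).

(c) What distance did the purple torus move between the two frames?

2.1

From (11.3, 6.9) to (9.2, 7.2), the purple torus covered √(2.1² + 0.3²) ≈ 2.1 units.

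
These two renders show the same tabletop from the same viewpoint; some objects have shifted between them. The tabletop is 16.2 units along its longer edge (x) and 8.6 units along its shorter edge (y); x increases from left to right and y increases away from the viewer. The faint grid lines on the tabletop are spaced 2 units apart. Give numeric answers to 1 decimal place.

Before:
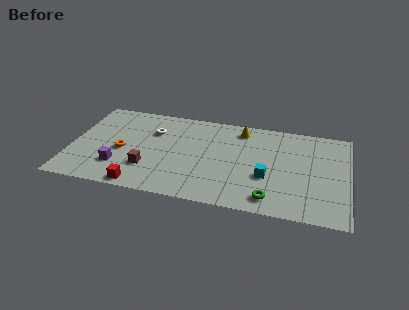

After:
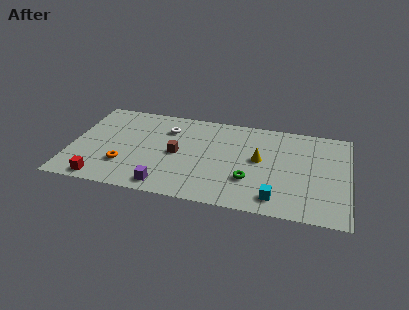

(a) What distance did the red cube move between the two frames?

2.3

From (4.3, 0.8) to (2.0, 0.9), the red cube covered √(2.3² + 0.1²) ≈ 2.3 units.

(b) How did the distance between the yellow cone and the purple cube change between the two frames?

-2.1

The distance was about 8.5 in the first image and 6.4 in the second, so they moved 2.1 units closer together.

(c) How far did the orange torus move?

1.3

From (3.0, 3.8) to (3.2, 2.5), the orange torus covered √(0.2² + 1.3²) ≈ 1.3 units.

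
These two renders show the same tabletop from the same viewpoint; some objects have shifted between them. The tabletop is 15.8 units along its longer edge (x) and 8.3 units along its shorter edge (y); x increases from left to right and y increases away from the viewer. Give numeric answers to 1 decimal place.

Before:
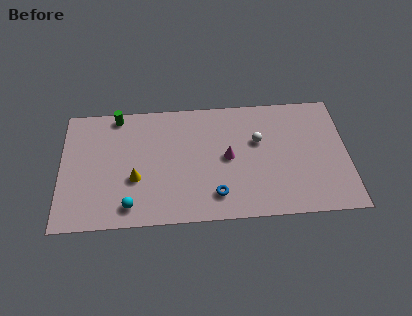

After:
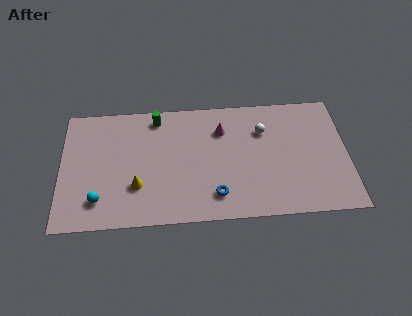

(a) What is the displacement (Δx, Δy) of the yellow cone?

(0.1, -0.5)

The yellow cone was at about (4.1, 3.1) and moved to about (4.2, 2.6).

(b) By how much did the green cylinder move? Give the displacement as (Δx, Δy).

(2.2, -0.3)

The green cylinder started near (3.1, 7.5) and ended near (5.3, 7.2).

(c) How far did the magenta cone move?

1.9

The magenta cone was near (9.2, 4.2) before and (8.9, 6.1) after, so it travelled √(0.3² + 1.9²) ≈ 1.9 units.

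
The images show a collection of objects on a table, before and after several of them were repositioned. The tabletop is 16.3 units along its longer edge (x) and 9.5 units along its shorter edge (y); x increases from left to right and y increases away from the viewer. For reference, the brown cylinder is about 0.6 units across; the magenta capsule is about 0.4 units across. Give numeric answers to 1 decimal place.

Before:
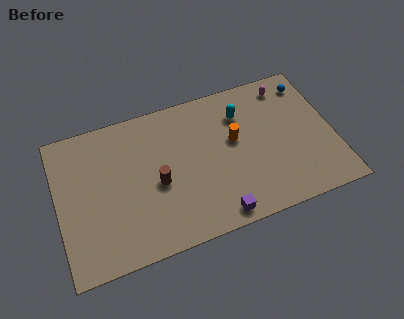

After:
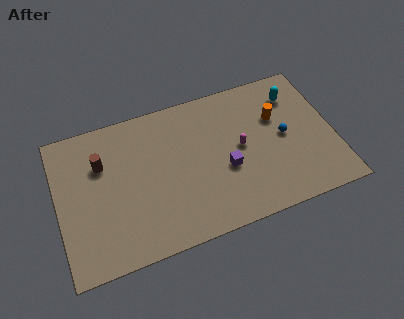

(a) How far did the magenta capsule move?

4.5

From (13.9, 8.1) to (10.8, 4.9), the magenta capsule covered √(3.1² + 3.2²) ≈ 4.5 units.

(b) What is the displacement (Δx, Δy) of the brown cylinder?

(-3.1, 2.3)

The brown cylinder was at about (5.8, 4.2) and moved to about (2.7, 6.5).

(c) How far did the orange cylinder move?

2.7

The orange cylinder moved from about (10.5, 5.5) to (13.1, 6.2), a distance of √(2.6² + 0.7²) ≈ 2.7.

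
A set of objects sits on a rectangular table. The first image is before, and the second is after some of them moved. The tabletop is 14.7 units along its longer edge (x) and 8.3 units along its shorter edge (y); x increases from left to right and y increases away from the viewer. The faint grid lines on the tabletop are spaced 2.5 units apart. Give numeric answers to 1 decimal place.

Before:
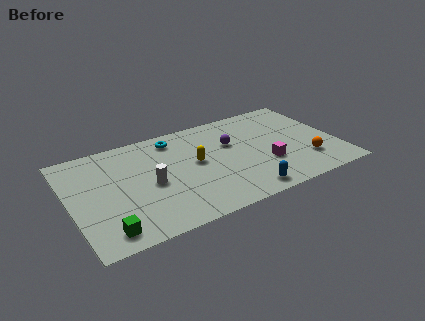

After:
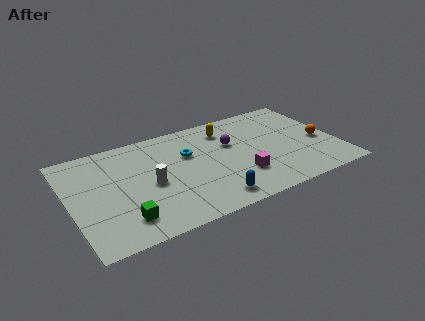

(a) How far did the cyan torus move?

1.7

From (6.0, 7.0) to (6.6, 5.4), the cyan torus covered √(0.6² + 1.6²) ≈ 1.7 units.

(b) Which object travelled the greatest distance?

the yellow capsule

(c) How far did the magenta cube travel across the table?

1.6

From (10.6, 2.8) to (9.1, 2.4), the magenta cube covered √(1.5² + 0.4²) ≈ 1.6 units.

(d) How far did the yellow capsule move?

2.9

The yellow capsule was near (6.9, 4.5) before and (8.9, 6.6) after, so it travelled √(2.0² + 2.1²) ≈ 2.9 units.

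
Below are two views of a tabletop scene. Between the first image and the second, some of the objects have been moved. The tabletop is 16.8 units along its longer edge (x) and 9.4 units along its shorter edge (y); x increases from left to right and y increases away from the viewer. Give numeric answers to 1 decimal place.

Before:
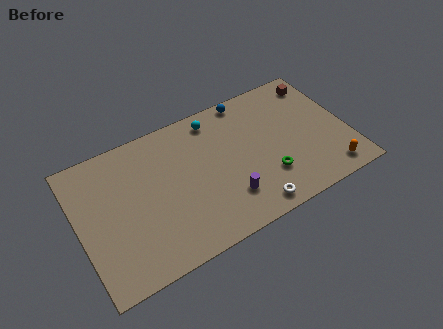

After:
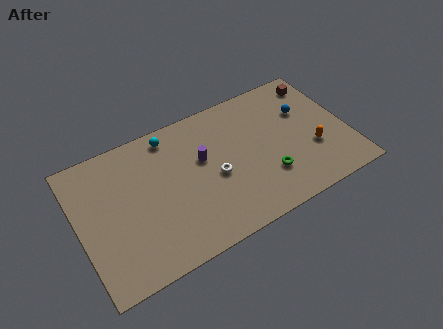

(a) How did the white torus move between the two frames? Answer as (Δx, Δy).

(-1.8, 3.1)

The white torus was at about (10.2, 1.1) and moved to about (8.4, 4.2).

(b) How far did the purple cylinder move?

3.5

From (8.9, 2.4) to (7.8, 5.7), the purple cylinder covered √(1.1² + 3.3²) ≈ 3.5 units.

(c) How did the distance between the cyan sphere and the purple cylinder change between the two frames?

-2.7

They were about 5.7 units apart before and 3.0 after — 2.7 units closer together.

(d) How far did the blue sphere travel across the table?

4.1

From (11.1, 8.6) to (14.4, 6.2), the blue sphere covered √(3.3² + 2.4²) ≈ 4.1 units.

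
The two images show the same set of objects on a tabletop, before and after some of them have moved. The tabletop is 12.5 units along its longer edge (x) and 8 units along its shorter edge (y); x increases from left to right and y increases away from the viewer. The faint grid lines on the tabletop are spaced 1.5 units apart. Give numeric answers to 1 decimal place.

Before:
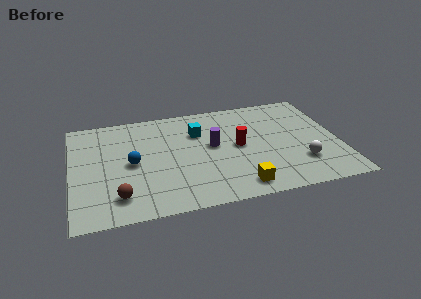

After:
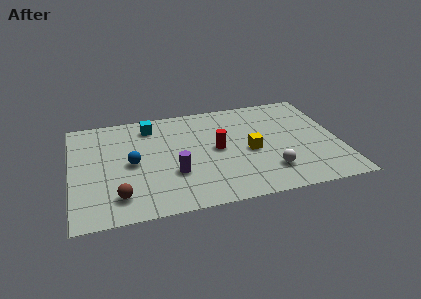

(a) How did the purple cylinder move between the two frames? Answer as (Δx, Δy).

(-1.9, -1.7)

The purple cylinder was at about (6.6, 4.4) and moved to about (4.7, 2.7).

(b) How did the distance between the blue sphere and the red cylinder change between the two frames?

-1.0

Before: roughly 5.0 units apart; after: 4.0. That's 1.0 units closer together.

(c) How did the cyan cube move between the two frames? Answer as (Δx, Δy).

(-2.2, 1.0)

The cyan cube started near (6.0, 5.6) and ended near (3.8, 6.6).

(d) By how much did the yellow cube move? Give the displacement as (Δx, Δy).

(0.7, 2.5)

The yellow cube started near (7.6, 1.1) and ended near (8.3, 3.6).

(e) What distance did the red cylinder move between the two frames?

1.0

The red cylinder was near (7.8, 4.1) before and (6.8, 4.1) after, so it travelled √(1.0² + 0.0²) ≈ 1.0 units.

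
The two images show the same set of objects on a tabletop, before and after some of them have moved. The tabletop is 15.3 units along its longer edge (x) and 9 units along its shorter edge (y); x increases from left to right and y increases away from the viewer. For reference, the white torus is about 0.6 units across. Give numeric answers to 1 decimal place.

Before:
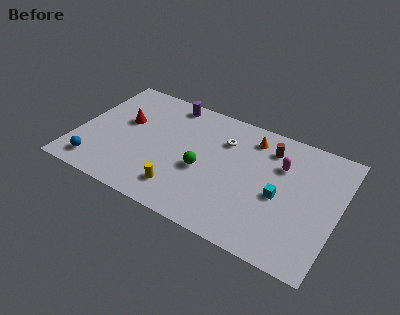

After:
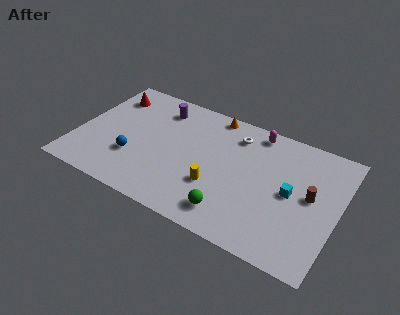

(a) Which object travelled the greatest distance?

the brown cylinder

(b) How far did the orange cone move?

2.5

From (9.9, 7.4) to (7.5, 8.2), the orange cone covered √(2.4² + 0.8²) ≈ 2.5 units.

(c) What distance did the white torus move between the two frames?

0.9

From (8.4, 6.5) to (9.0, 7.2), the white torus covered √(0.6² + 0.7²) ≈ 0.9 units.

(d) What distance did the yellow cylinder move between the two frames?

2.2

The yellow cylinder moved from about (6.5, 1.8) to (8.4, 3.0), a distance of √(1.9² + 1.2²) ≈ 2.2.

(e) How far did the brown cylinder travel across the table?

3.5

The brown cylinder was near (11.0, 7.1) before and (13.7, 4.8) after, so it travelled √(2.7² + 2.3²) ≈ 3.5 units.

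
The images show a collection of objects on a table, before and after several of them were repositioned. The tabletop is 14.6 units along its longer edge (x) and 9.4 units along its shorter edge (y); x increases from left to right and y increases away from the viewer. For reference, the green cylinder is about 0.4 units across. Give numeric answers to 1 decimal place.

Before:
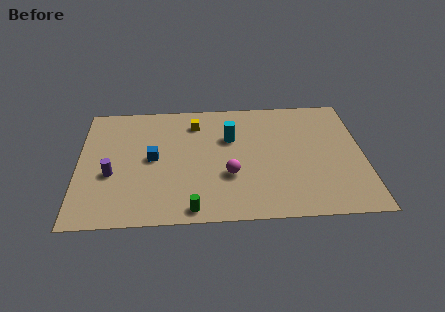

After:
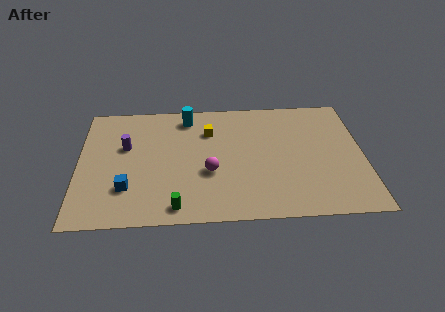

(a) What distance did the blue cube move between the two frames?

2.6

The blue cube moved from about (3.8, 4.8) to (2.5, 2.6), a distance of √(1.3² + 2.2²) ≈ 2.6.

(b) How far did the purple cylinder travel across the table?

2.2

The purple cylinder was near (1.7, 3.7) before and (2.4, 5.8) after, so it travelled √(0.7² + 2.1²) ≈ 2.2 units.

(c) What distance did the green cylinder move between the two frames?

0.8

The green cylinder moved from about (5.8, 0.9) to (5.0, 1.1), a distance of √(0.8² + 0.2²) ≈ 0.8.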